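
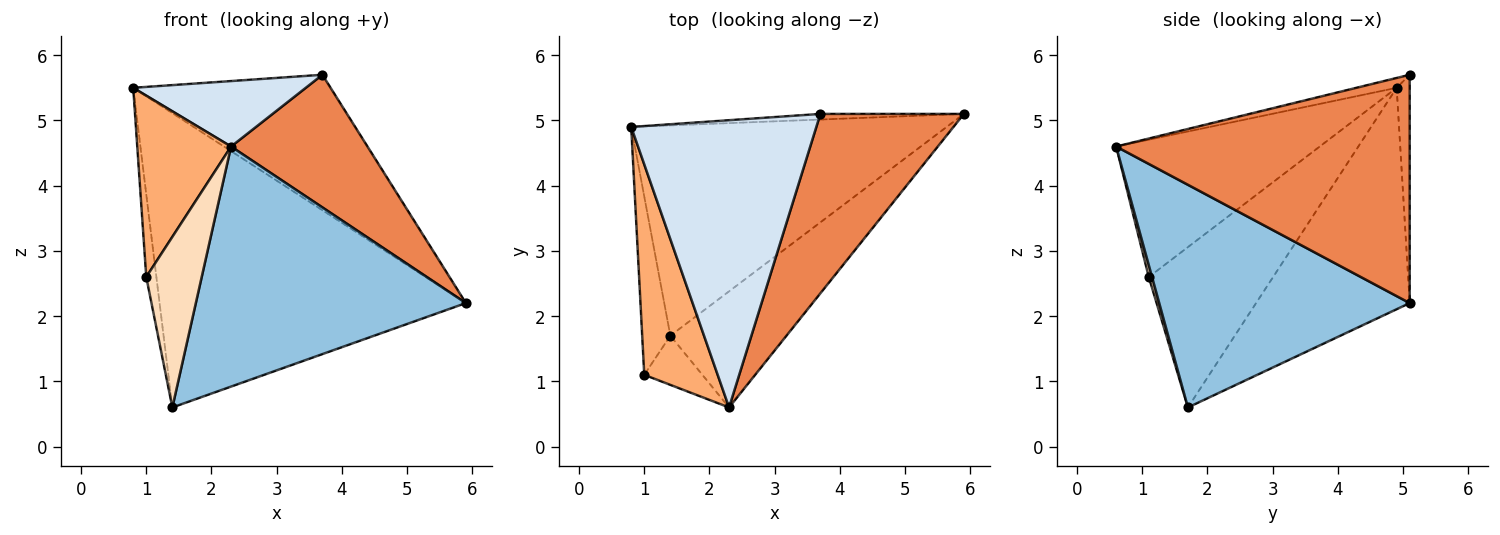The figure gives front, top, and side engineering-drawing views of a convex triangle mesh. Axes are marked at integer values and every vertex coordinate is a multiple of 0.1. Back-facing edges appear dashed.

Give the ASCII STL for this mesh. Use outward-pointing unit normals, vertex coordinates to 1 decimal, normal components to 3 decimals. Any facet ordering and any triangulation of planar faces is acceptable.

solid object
 facet normal -0.378 0.753 -0.538
  outer loop
   vertex 1.4 1.7 0.6
   vertex 0.8 4.9 5.5
   vertex 5.9 5.1 2.2
  endloop
 endfacet
 facet normal 0.641 -0.691 -0.334
  outer loop
   vertex 1.4 1.7 0.6
   vertex 5.9 5.1 2.2
   vertex 2.3 0.6 4.6
  endloop
 endfacet
 facet normal -0.066 0.997 -0.041
  outer loop
   vertex 3.7 5.1 5.7
   vertex 5.9 5.1 2.2
   vertex 0.8 4.9 5.5
  endloop
 endfacet
 facet normal -0.052 -0.222 0.974
  outer loop
   vertex 3.7 5.1 5.7
   vertex 0.8 4.9 5.5
   vertex 2.3 0.6 4.6
  endloop
 endfacet
 facet normal 0.788 -0.366 0.495
  outer loop
   vertex 3.7 5.1 5.7
   vertex 2.3 0.6 4.6
   vertex 5.9 5.1 2.2
  endloop
 endfacet
 facet normal -0.817 -0.376 0.437
  outer loop
   vertex 1.0 1.1 2.6
   vertex 2.3 0.6 4.6
   vertex 0.8 4.9 5.5
  endloop
 endfacet
 facet normal -0.982 0.080 -0.172
  outer loop
   vertex 1.0 1.1 2.6
   vertex 0.8 4.9 5.5
   vertex 1.4 1.7 0.6
  endloop
 endfacet
 facet normal 0.056 -0.959 -0.277
  outer loop
   vertex 1.0 1.1 2.6
   vertex 1.4 1.7 0.6
   vertex 2.3 0.6 4.6
  endloop
 endfacet
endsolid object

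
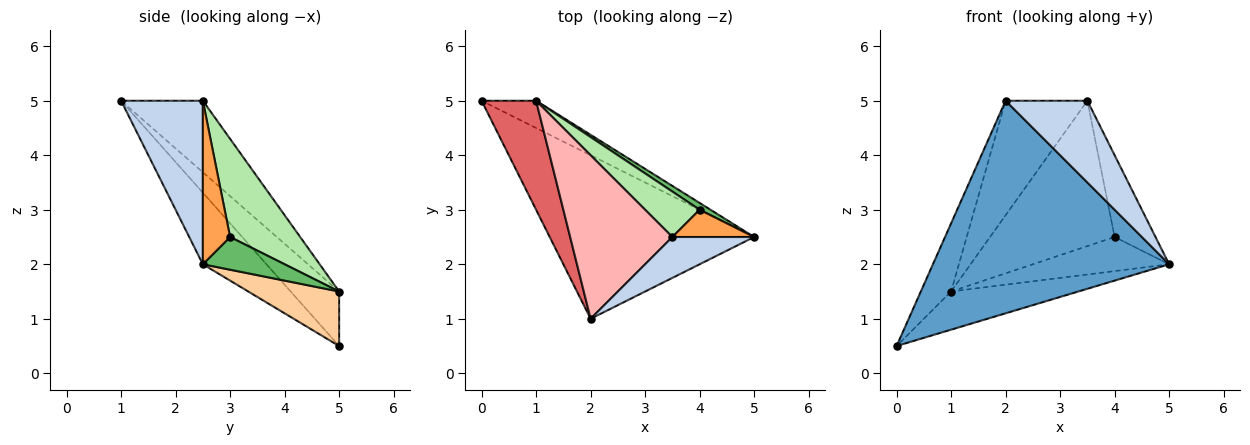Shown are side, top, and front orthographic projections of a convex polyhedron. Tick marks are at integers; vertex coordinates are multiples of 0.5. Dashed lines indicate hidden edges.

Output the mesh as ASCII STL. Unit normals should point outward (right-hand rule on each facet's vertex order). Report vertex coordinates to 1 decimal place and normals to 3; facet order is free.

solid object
 facet normal -0.209 -0.775 -0.596
  outer loop
   vertex 2.0 1.0 5.0
   vertex 0.0 5.0 0.5
   vertex 5.0 2.5 2.0
  endloop
 endfacet
 facet normal 0.667 -0.667 0.333
  outer loop
   vertex 3.5 2.5 5.0
   vertex 2.0 1.0 5.0
   vertex 5.0 2.5 2.0
  endloop
 endfacet
 facet normal 0.535 0.802 0.267
  outer loop
   vertex 3.5 2.5 5.0
   vertex 5.0 2.5 2.0
   vertex 4.0 3.0 2.5
  endloop
 endfacet
 facet normal 0.503 0.704 -0.503
  outer loop
   vertex 1.0 5.0 1.5
   vertex 5.0 2.5 2.0
   vertex 0.0 5.0 0.5
  endloop
 endfacet
 facet normal 0.507 0.845 0.169
  outer loop
   vertex 1.0 5.0 1.5
   vertex 4.0 3.0 2.5
   vertex 5.0 2.5 2.0
  endloop
 endfacet
 facet normal 0.473 0.841 0.263
  outer loop
   vertex 1.0 5.0 1.5
   vertex 3.5 2.5 5.0
   vertex 4.0 3.0 2.5
  endloop
 endfacet
 facet normal -0.647 0.404 0.647
  outer loop
   vertex 1.0 5.0 1.5
   vertex 0.0 5.0 0.5
   vertex 2.0 1.0 5.0
  endloop
 endfacet
 facet normal -0.497 0.497 0.711
  outer loop
   vertex 1.0 5.0 1.5
   vertex 2.0 1.0 5.0
   vertex 3.5 2.5 5.0
  endloop
 endfacet
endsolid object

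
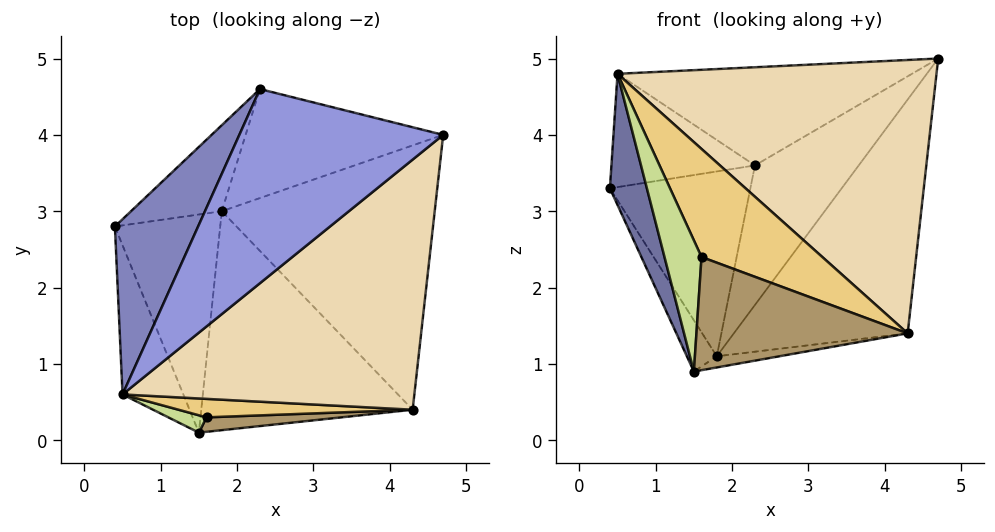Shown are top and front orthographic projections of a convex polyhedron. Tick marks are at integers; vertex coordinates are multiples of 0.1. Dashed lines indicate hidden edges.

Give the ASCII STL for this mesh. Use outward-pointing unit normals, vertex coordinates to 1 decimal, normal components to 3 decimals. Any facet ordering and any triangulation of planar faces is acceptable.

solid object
 facet normal -0.956 -0.194 -0.220
  outer loop
   vertex 0.5 0.6 4.8
   vertex 0.4 2.8 3.3
   vertex 1.5 0.1 0.9
  endloop
 endfacet
 facet normal -0.543 0.456 0.705
  outer loop
   vertex 0.5 0.6 4.8
   vertex 2.3 4.6 3.6
   vertex 0.4 2.8 3.3
  endloop
 endfacet
 facet normal -0.378 0.418 0.826
  outer loop
   vertex 0.5 0.6 4.8
   vertex 4.7 4.0 5.0
   vertex 2.3 4.6 3.6
  endloop
 endfacet
 facet normal -0.842 0.123 -0.525
  outer loop
   vertex 1.8 3.0 1.1
   vertex 1.5 0.1 0.9
   vertex 0.4 2.8 3.3
  endloop
 endfacet
 facet normal -0.621 0.711 -0.331
  outer loop
   vertex 1.8 3.0 1.1
   vertex 0.4 2.8 3.3
   vertex 2.3 4.6 3.6
  endloop
 endfacet
 facet normal 0.486 0.689 -0.538
  outer loop
   vertex 1.8 3.0 1.1
   vertex 2.3 4.6 3.6
   vertex 4.7 4.0 5.0
  endloop
 endfacet
 facet normal 0.016 -0.991 0.131
  outer loop
   vertex 1.6 0.3 2.4
   vertex 0.5 0.6 4.8
   vertex 1.5 0.1 0.9
  endloop
 endfacet
 facet normal 0.170 0.050 -0.984
  outer loop
   vertex 4.3 0.4 1.4
   vertex 1.5 0.1 0.9
   vertex 1.8 3.0 1.1
  endloop
 endfacet
 facet normal 0.083 -0.988 0.126
  outer loop
   vertex 4.3 0.4 1.4
   vertex 1.6 0.3 2.4
   vertex 1.5 0.1 0.9
  endloop
 endfacet
 facet normal 0.614 0.523 -0.591
  outer loop
   vertex 4.3 0.4 1.4
   vertex 1.8 3.0 1.1
   vertex 4.7 4.0 5.0
  endloop
 endfacet
 facet normal 0.098 -0.981 0.168
  outer loop
   vertex 4.3 0.4 1.4
   vertex 0.5 0.6 4.8
   vertex 1.6 0.3 2.4
  endloop
 endfacet
 facet normal 0.492 -0.642 0.588
  outer loop
   vertex 4.3 0.4 1.4
   vertex 4.7 4.0 5.0
   vertex 0.5 0.6 4.8
  endloop
 endfacet
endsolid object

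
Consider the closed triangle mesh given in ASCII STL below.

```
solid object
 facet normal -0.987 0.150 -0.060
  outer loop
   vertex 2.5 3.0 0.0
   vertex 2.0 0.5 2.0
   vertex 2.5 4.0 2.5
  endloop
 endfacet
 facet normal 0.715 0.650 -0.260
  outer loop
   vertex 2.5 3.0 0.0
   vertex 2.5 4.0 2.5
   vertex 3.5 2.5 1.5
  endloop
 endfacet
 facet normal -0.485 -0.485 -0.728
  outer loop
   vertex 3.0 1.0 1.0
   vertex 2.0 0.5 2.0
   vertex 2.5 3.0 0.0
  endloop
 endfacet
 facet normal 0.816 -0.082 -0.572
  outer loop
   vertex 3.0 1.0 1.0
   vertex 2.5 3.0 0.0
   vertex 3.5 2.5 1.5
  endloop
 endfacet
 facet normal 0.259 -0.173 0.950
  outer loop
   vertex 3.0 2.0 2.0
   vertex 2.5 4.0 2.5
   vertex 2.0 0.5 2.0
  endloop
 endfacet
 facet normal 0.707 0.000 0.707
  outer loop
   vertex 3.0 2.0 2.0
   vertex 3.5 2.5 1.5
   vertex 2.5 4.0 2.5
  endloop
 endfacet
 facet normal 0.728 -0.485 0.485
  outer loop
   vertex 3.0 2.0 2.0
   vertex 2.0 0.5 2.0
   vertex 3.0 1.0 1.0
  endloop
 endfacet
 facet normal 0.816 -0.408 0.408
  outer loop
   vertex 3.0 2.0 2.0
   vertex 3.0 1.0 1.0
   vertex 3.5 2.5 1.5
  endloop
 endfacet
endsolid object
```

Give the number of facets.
8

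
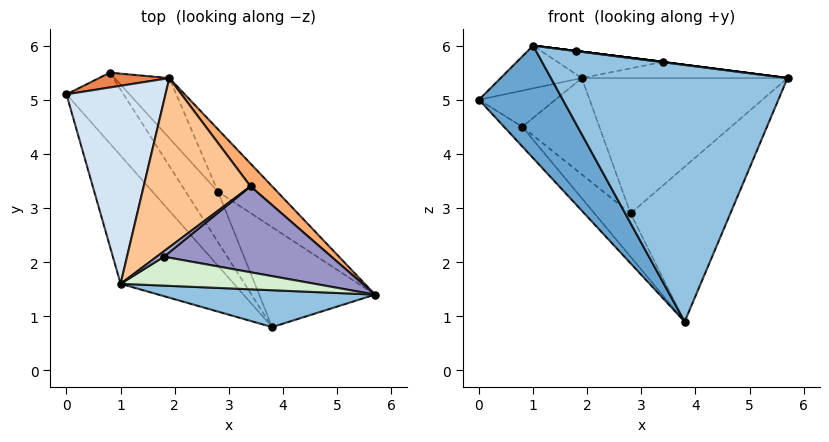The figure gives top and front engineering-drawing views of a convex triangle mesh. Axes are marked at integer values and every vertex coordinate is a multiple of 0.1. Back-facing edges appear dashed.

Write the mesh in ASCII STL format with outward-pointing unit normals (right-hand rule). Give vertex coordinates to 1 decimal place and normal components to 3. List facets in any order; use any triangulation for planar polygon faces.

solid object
 facet normal -0.841 -0.356 -0.406
  outer loop
   vertex 3.8 0.8 0.9
   vertex 1.0 1.6 6.0
   vertex 0.0 5.1 5.0
  endloop
 endfacet
 facet normal -0.024 -0.990 0.142
  outer loop
   vertex 3.8 0.8 0.9
   vertex 5.7 1.4 5.4
   vertex 1.0 1.6 6.0
  endloop
 endfacet
 facet normal -0.593 0.216 -0.776
  outer loop
   vertex 0.8 5.5 4.5
   vertex 3.8 0.8 0.9
   vertex 0.0 5.1 5.0
  endloop
 endfacet
 facet normal -0.233 0.205 0.951
  outer loop
   vertex 1.9 5.4 5.4
   vertex 0.0 5.1 5.0
   vertex 1.0 1.6 6.0
  endloop
 endfacet
 facet normal -0.220 0.903 0.370
  outer loop
   vertex 1.9 5.4 5.4
   vertex 0.8 5.5 4.5
   vertex 0.0 5.1 5.0
  endloop
 endfacet
 facet normal 0.521 0.495 0.695
  outer loop
   vertex 3.4 3.4 5.7
   vertex 5.7 1.4 5.4
   vertex 1.9 5.4 5.4
  endloop
 endfacet
 facet normal 0.008 0.154 0.988
  outer loop
   vertex 3.4 3.4 5.7
   vertex 1.9 5.4 5.4
   vertex 1.0 1.6 6.0
  endloop
 endfacet
 facet normal 0.108 0.647 -0.755
  outer loop
   vertex 2.8 3.3 2.9
   vertex 3.8 0.8 0.9
   vertex 0.8 5.5 4.5
  endloop
 endfacet
 facet normal 0.454 0.756 -0.471
  outer loop
   vertex 2.8 3.3 2.9
   vertex 0.8 5.5 4.5
   vertex 1.9 5.4 5.4
  endloop
 endfacet
 facet normal 0.713 0.589 -0.380
  outer loop
   vertex 2.8 3.3 2.9
   vertex 5.7 1.4 5.4
   vertex 3.8 0.8 0.9
  endloop
 endfacet
 facet normal 0.691 0.656 -0.303
  outer loop
   vertex 2.8 3.3 2.9
   vertex 1.9 5.4 5.4
   vertex 5.7 1.4 5.4
  endloop
 endfacet
 facet normal 0.126 -0.004 0.992
  outer loop
   vertex 1.8 2.1 5.9
   vertex 1.0 1.6 6.0
   vertex 5.7 1.4 5.4
  endloop
 endfacet
 facet normal 0.127 -0.003 0.992
  outer loop
   vertex 1.8 2.1 5.9
   vertex 5.7 1.4 5.4
   vertex 3.4 3.4 5.7
  endloop
 endfacet
 facet normal 0.124 0.000 0.992
  outer loop
   vertex 1.8 2.1 5.9
   vertex 3.4 3.4 5.7
   vertex 1.0 1.6 6.0
  endloop
 endfacet
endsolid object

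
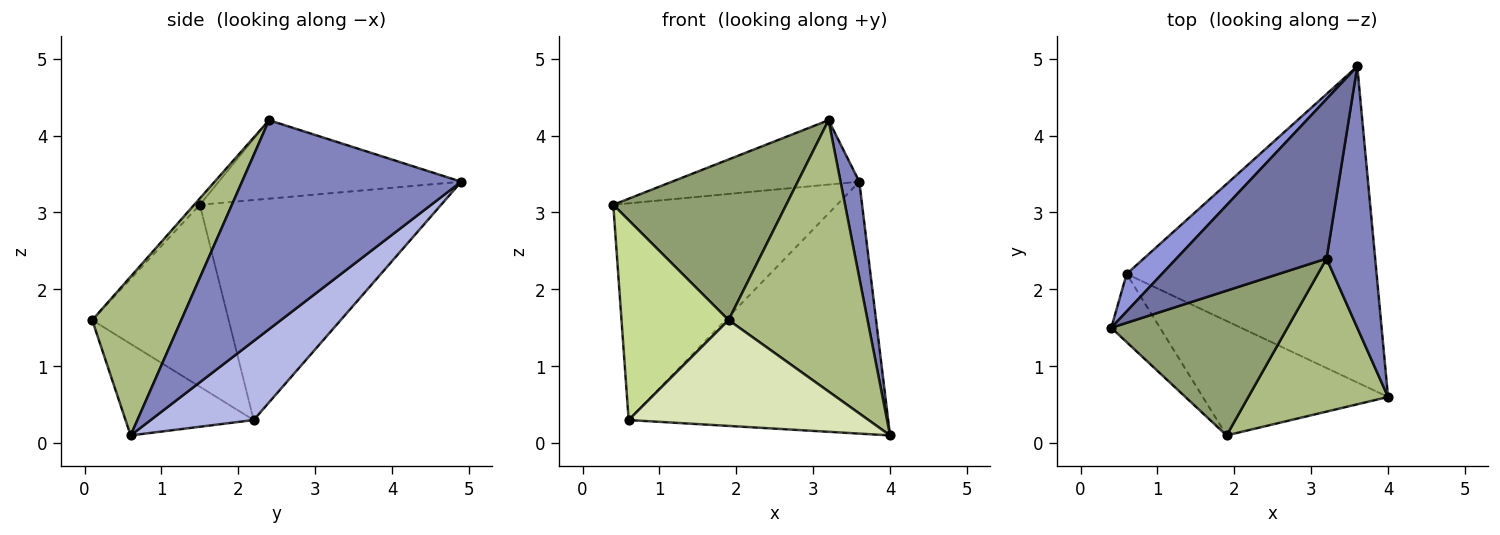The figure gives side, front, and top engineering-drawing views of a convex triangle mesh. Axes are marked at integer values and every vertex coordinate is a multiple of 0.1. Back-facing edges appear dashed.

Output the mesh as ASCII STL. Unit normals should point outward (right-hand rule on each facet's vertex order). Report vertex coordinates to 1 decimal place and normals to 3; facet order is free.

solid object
 facet normal -0.436 0.337 0.834
  outer loop
   vertex 3.2 2.4 4.2
   vertex 3.6 4.9 3.4
   vertex 0.4 1.5 3.1
  endloop
 endfacet
 facet normal 0.971 -0.083 0.226
  outer loop
   vertex 3.2 2.4 4.2
   vertex 4.0 0.6 0.1
   vertex 3.6 4.9 3.4
  endloop
 endfacet
 facet normal -0.728 0.675 0.117
  outer loop
   vertex 0.6 2.2 0.3
   vertex 0.4 1.5 3.1
   vertex 3.6 4.9 3.4
  endloop
 endfacet
 facet normal 0.240 0.605 -0.759
  outer loop
   vertex 0.6 2.2 0.3
   vertex 3.6 4.9 3.4
   vertex 4.0 0.6 0.1
  endloop
 endfacet
 facet normal -0.024 -0.743 0.669
  outer loop
   vertex 1.9 0.1 1.6
   vertex 3.2 2.4 4.2
   vertex 0.4 1.5 3.1
  endloop
 endfacet
 facet normal 0.487 -0.760 0.429
  outer loop
   vertex 1.9 0.1 1.6
   vertex 4.0 0.6 0.1
   vertex 3.2 2.4 4.2
  endloop
 endfacet
 facet normal -0.770 -0.604 -0.206
  outer loop
   vertex 1.9 0.1 1.6
   vertex 0.4 1.5 3.1
   vertex 0.6 2.2 0.3
  endloop
 endfacet
 facet normal -0.341 -0.638 -0.690
  outer loop
   vertex 1.9 0.1 1.6
   vertex 0.6 2.2 0.3
   vertex 4.0 0.6 0.1
  endloop
 endfacet
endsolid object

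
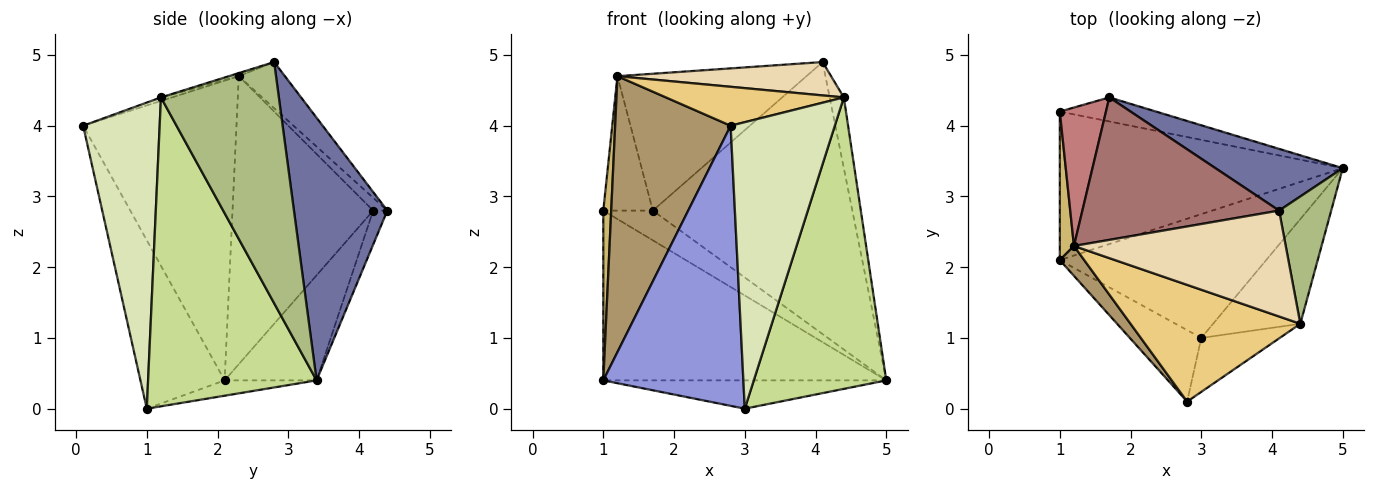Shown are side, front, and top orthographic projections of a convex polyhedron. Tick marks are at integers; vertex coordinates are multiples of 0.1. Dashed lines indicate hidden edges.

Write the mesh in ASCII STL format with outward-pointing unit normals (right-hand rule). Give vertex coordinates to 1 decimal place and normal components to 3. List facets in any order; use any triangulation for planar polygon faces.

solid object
 facet normal 0.415 0.887 0.201
  outer loop
   vertex 4.1 2.8 4.9
   vertex 5.0 3.4 0.4
   vertex 1.7 4.4 2.8
  endloop
 endfacet
 facet normal -0.072 0.222 -0.972
  outer loop
   vertex 3.0 1.0 0.0
   vertex 1.0 2.1 0.4
   vertex 5.0 3.4 0.4
  endloop
 endfacet
 facet normal -0.503 -0.837 -0.214
  outer loop
   vertex 3.0 1.0 0.0
   vertex 2.8 0.1 4.0
   vertex 1.0 2.1 0.4
  endloop
 endfacet
 facet normal -0.238 0.731 -0.640
  outer loop
   vertex 1.0 4.2 2.8
   vertex 5.0 3.4 0.4
   vertex 1.0 2.1 0.4
  endloop
 endfacet
 facet normal -0.217 0.759 -0.614
  outer loop
   vertex 1.0 4.2 2.8
   vertex 1.7 4.4 2.8
   vertex 5.0 3.4 0.4
  endloop
 endfacet
 facet normal 0.971 0.116 0.210
  outer loop
   vertex 4.4 1.2 4.4
   vertex 5.0 3.4 0.4
   vertex 4.1 2.8 4.9
  endloop
 endfacet
 facet normal 0.767 -0.603 -0.217
  outer loop
   vertex 4.4 1.2 4.4
   vertex 3.0 1.0 0.0
   vertex 5.0 3.4 0.4
  endloop
 endfacet
 facet normal 0.585 -0.797 -0.150
  outer loop
   vertex 4.4 1.2 4.4
   vertex 2.8 0.1 4.0
   vertex 3.0 1.0 0.0
  endloop
 endfacet
 facet normal -0.797 -0.600 0.065
  outer loop
   vertex 1.2 2.3 4.7
   vertex 1.0 2.1 0.4
   vertex 2.8 0.1 4.0
  endloop
 endfacet
 facet normal -0.997 -0.056 0.049
  outer loop
   vertex 1.2 2.3 4.7
   vertex 1.0 4.2 2.8
   vertex 1.0 2.1 0.4
  endloop
 endfacet
 facet normal -0.020 -0.316 0.948
  outer loop
   vertex 1.2 2.3 4.7
   vertex 2.8 0.1 4.0
   vertex 4.4 1.2 4.4
  endloop
 endfacet
 facet normal -0.014 -0.301 0.954
  outer loop
   vertex 1.2 2.3 4.7
   vertex 4.4 1.2 4.4
   vertex 4.1 2.8 4.9
  endloop
 endfacet
 facet normal -0.167 0.683 0.711
  outer loop
   vertex 1.2 2.3 4.7
   vertex 4.1 2.8 4.9
   vertex 1.7 4.4 2.8
  endloop
 endfacet
 facet normal -0.195 0.683 0.704
  outer loop
   vertex 1.2 2.3 4.7
   vertex 1.7 4.4 2.8
   vertex 1.0 4.2 2.8
  endloop
 endfacet
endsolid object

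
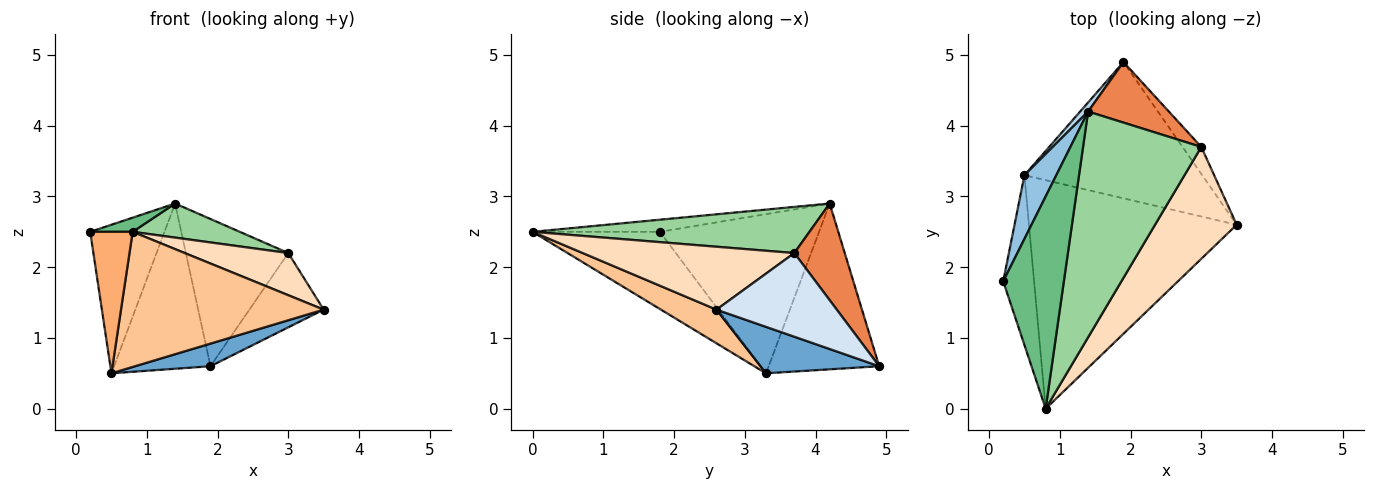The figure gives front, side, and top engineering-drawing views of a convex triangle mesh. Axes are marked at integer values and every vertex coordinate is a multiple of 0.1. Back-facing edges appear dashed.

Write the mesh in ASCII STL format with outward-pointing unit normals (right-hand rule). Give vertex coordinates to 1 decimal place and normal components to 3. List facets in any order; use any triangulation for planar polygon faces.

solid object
 facet normal 0.250 -0.159 -0.955
  outer loop
   vertex 0.5 3.3 0.5
   vertex 1.9 4.9 0.6
   vertex 3.5 2.6 1.4
  endloop
 endfacet
 facet normal -0.892 0.416 0.178
  outer loop
   vertex 0.5 3.3 0.5
   vertex 0.2 1.8 2.5
   vertex 1.4 4.2 2.9
  endloop
 endfacet
 facet normal -0.753 0.657 0.036
  outer loop
   vertex 0.5 3.3 0.5
   vertex 1.4 4.2 2.9
   vertex 1.9 4.9 0.6
  endloop
 endfacet
 facet normal 0.836 0.516 -0.187
  outer loop
   vertex 3.0 3.7 2.2
   vertex 3.5 2.6 1.4
   vertex 1.9 4.9 0.6
  endloop
 endfacet
 facet normal 0.414 0.842 0.346
  outer loop
   vertex 3.0 3.7 2.2
   vertex 1.9 4.9 0.6
   vertex 1.4 4.2 2.9
  endloop
 endfacet
 facet normal -0.887 -0.296 -0.355
  outer loop
   vertex 0.8 0.0 2.5
   vertex 0.2 1.8 2.5
   vertex 0.5 3.3 0.5
  endloop
 endfacet
 facet normal 0.138 -0.504 -0.853
  outer loop
   vertex 0.8 0.0 2.5
   vertex 0.5 3.3 0.5
   vertex 3.5 2.6 1.4
  endloop
 endfacet
 facet normal 0.585 -0.286 0.759
  outer loop
   vertex 0.8 0.0 2.5
   vertex 3.5 2.6 1.4
   vertex 3.0 3.7 2.2
  endloop
 endfacet
 facet normal -0.196 -0.065 0.978
  outer loop
   vertex 0.8 0.0 2.5
   vertex 1.4 4.2 2.9
   vertex 0.2 1.8 2.5
  endloop
 endfacet
 facet normal 0.360 -0.139 0.922
  outer loop
   vertex 0.8 0.0 2.5
   vertex 3.0 3.7 2.2
   vertex 1.4 4.2 2.9
  endloop
 endfacet
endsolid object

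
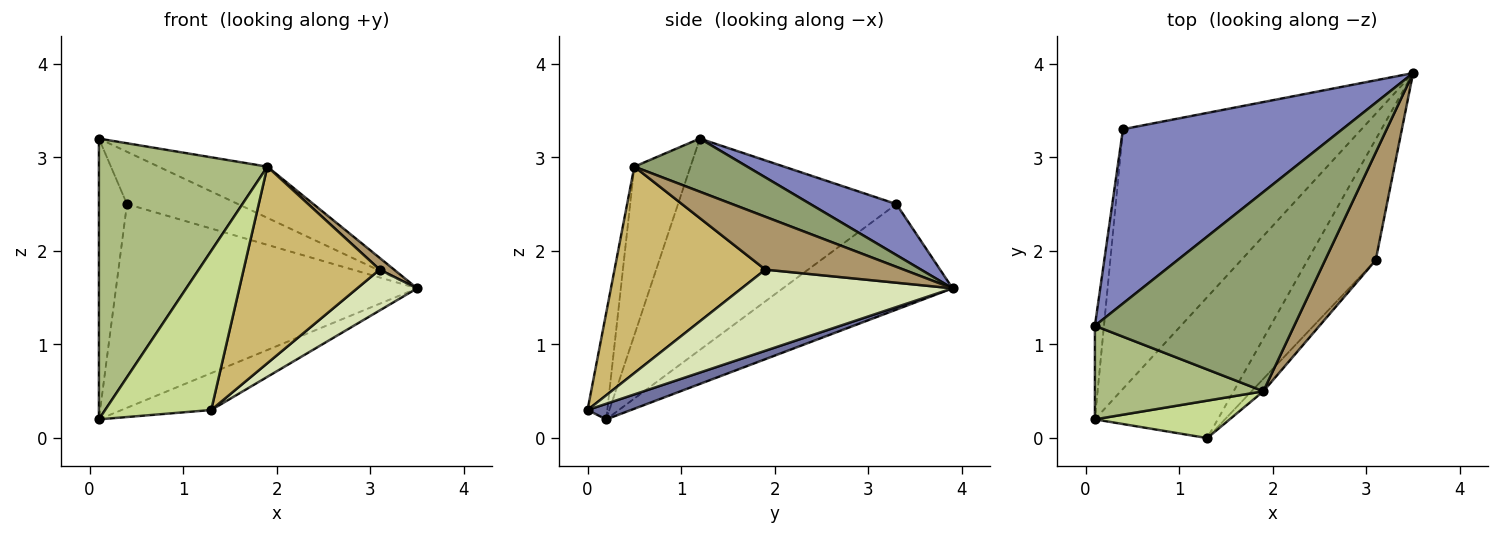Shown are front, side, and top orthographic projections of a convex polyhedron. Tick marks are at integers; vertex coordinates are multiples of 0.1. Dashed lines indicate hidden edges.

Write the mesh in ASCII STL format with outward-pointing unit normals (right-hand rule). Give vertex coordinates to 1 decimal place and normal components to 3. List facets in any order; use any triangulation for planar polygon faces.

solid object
 facet normal 0.122 0.251 -0.960
  outer loop
   vertex 0.1 0.2 0.2
   vertex 3.5 3.9 1.6
   vertex 1.3 0.0 0.3
  endloop
 endfacet
 facet normal 0.217 0.281 0.935
  outer loop
   vertex 0.4 3.3 2.5
   vertex 0.1 1.2 3.2
   vertex 3.5 3.9 1.6
  endloop
 endfacet
 facet normal -0.991 0.127 -0.042
  outer loop
   vertex 0.4 3.3 2.5
   vertex 0.1 0.2 0.2
   vertex 0.1 1.2 3.2
  endloop
 endfacet
 facet normal -0.329 0.583 -0.743
  outer loop
   vertex 0.4 3.3 2.5
   vertex 3.5 3.9 1.6
   vertex 0.1 0.2 0.2
  endloop
 endfacet
 facet normal 0.250 0.241 0.938
  outer loop
   vertex 1.9 0.5 2.9
   vertex 3.5 3.9 1.6
   vertex 0.1 1.2 3.2
  endloop
 endfacet
 facet normal -0.302 -0.905 0.302
  outer loop
   vertex 1.9 0.5 2.9
   vertex 0.1 1.2 3.2
   vertex 0.1 0.2 0.2
  endloop
 endfacet
 facet normal -0.178 -0.958 0.225
  outer loop
   vertex 1.9 0.5 2.9
   vertex 0.1 0.2 0.2
   vertex 1.3 0.0 0.3
  endloop
 endfacet
 facet normal 0.748 -0.212 -0.629
  outer loop
   vertex 3.1 1.9 1.8
   vertex 1.3 0.0 0.3
   vertex 3.5 3.9 1.6
  endloop
 endfacet
 facet normal 0.720 -0.075 0.690
  outer loop
   vertex 3.1 1.9 1.8
   vertex 3.5 3.9 1.6
   vertex 1.9 0.5 2.9
  endloop
 endfacet
 facet normal 0.742 -0.669 -0.042
  outer loop
   vertex 3.1 1.9 1.8
   vertex 1.9 0.5 2.9
   vertex 1.3 0.0 0.3
  endloop
 endfacet
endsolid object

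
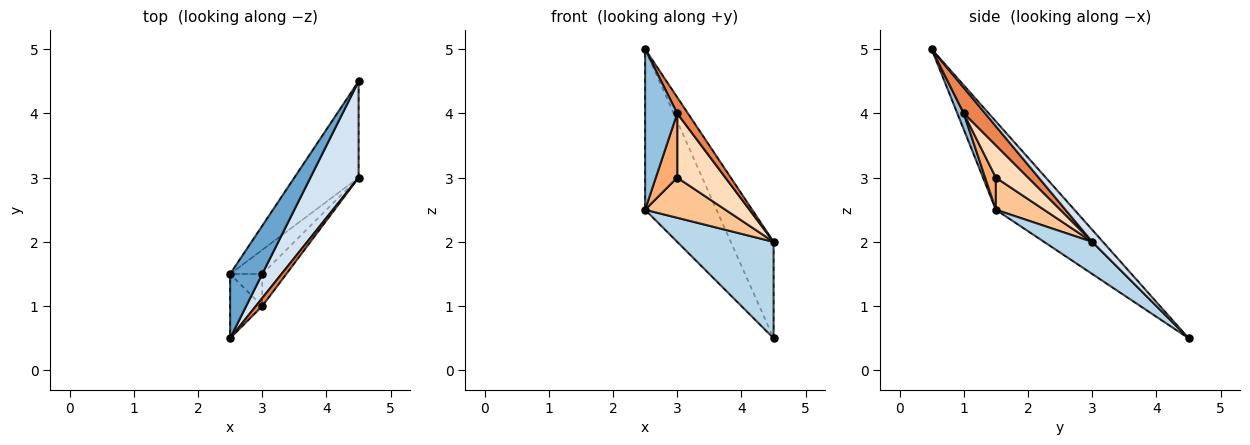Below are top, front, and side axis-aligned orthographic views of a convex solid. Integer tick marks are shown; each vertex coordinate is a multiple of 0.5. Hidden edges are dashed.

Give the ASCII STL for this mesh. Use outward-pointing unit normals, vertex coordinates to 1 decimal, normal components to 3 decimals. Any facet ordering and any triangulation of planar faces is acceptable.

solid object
 facet normal -0.715 0.650 0.260
  outer loop
   vertex 2.5 0.5 5.0
   vertex 4.5 4.5 0.5
   vertex 2.5 1.5 2.5
  endloop
 endfacet
 facet normal 0.183 -0.913 -0.365
  outer loop
   vertex 3.0 1.0 4.0
   vertex 2.5 0.5 5.0
   vertex 2.5 1.5 2.5
  endloop
 endfacet
 facet normal 0.333 -0.667 -0.667
  outer loop
   vertex 4.5 3.0 2.0
   vertex 2.5 1.5 2.5
   vertex 4.5 4.5 0.5
  endloop
 endfacet
 facet normal 0.174 0.696 0.696
  outer loop
   vertex 4.5 3.0 2.0
   vertex 4.5 4.5 0.5
   vertex 2.5 0.5 5.0
  endloop
 endfacet
 facet normal 0.873 -0.436 0.218
  outer loop
   vertex 4.5 3.0 2.0
   vertex 2.5 0.5 5.0
   vertex 3.0 1.0 4.0
  endloop
 endfacet
 facet normal 0.408 -0.816 -0.408
  outer loop
   vertex 3.0 1.5 3.0
   vertex 3.0 1.0 4.0
   vertex 2.5 1.5 2.5
  endloop
 endfacet
 facet normal 0.457 -0.762 -0.457
  outer loop
   vertex 3.0 1.5 3.0
   vertex 2.5 1.5 2.5
   vertex 4.5 3.0 2.0
  endloop
 endfacet
 facet normal 0.512 -0.768 -0.384
  outer loop
   vertex 3.0 1.5 3.0
   vertex 4.5 3.0 2.0
   vertex 3.0 1.0 4.0
  endloop
 endfacet
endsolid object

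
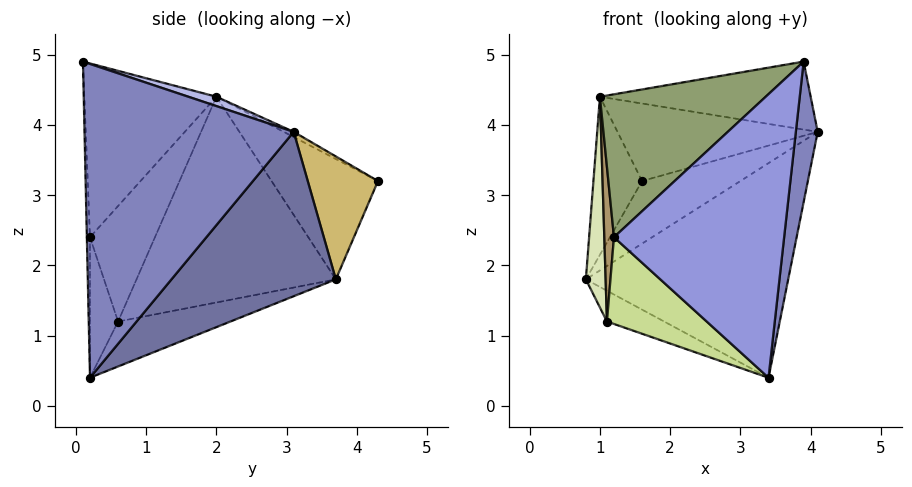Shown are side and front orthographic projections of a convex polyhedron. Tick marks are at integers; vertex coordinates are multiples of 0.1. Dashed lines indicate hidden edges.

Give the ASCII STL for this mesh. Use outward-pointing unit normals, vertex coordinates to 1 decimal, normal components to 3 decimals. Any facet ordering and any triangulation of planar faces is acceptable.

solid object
 facet normal 0.500 0.615 -0.610
  outer loop
   vertex 3.4 0.2 0.4
   vertex 0.8 3.7 1.8
   vertex 4.1 3.1 3.9
  endloop
 endfacet
 facet normal 0.988 -0.103 -0.112
  outer loop
   vertex 3.4 0.2 0.4
   vertex 4.1 3.1 3.9
   vertex 3.9 0.1 4.9
  endloop
 endfacet
 facet normal -0.018 -1.000 -0.020
  outer loop
   vertex 1.2 0.2 2.4
   vertex 3.4 0.2 0.4
   vertex 3.9 0.1 4.9
  endloop
 endfacet
 facet normal 0.042 0.313 0.949
  outer loop
   vertex 1.0 2.0 4.4
   vertex 3.9 0.1 4.9
   vertex 4.1 3.1 3.9
  endloop
 endfacet
 facet normal -0.524 -0.658 0.540
  outer loop
   vertex 1.0 2.0 4.4
   vertex 1.2 0.2 2.4
   vertex 3.9 0.1 4.9
  endloop
 endfacet
 facet normal -0.301 0.153 -0.941
  outer loop
   vertex 1.1 0.6 1.2
   vertex 0.8 3.7 1.8
   vertex 3.4 0.2 0.4
  endloop
 endfacet
 facet normal -0.260 -0.922 -0.286
  outer loop
   vertex 1.1 0.6 1.2
   vertex 3.4 0.2 0.4
   vertex 1.2 0.2 2.4
  endloop
 endfacet
 facet normal -0.995 -0.099 0.012
  outer loop
   vertex 1.1 0.6 1.2
   vertex 1.0 2.0 4.4
   vertex 0.8 3.7 1.8
  endloop
 endfacet
 facet normal -0.989 -0.147 0.033
  outer loop
   vertex 1.1 0.6 1.2
   vertex 1.2 0.2 2.4
   vertex 1.0 2.0 4.4
  endloop
 endfacet
 facet normal 0.480 0.673 -0.563
  outer loop
   vertex 1.6 4.3 3.2
   vertex 4.1 3.1 3.9
   vertex 0.8 3.7 1.8
  endloop
 endfacet
 facet normal -0.861 0.393 0.323
  outer loop
   vertex 1.6 4.3 3.2
   vertex 0.8 3.7 1.8
   vertex 1.0 2.0 4.4
  endloop
 endfacet
 facet normal -0.023 0.467 0.884
  outer loop
   vertex 1.6 4.3 3.2
   vertex 1.0 2.0 4.4
   vertex 4.1 3.1 3.9
  endloop
 endfacet
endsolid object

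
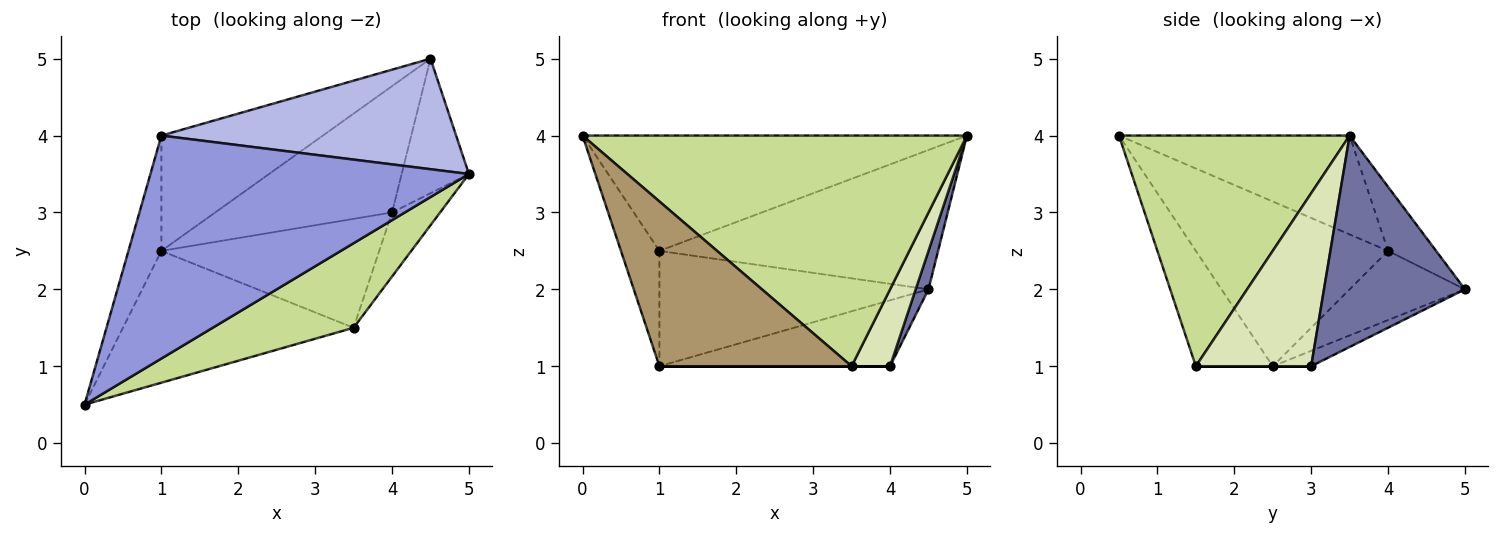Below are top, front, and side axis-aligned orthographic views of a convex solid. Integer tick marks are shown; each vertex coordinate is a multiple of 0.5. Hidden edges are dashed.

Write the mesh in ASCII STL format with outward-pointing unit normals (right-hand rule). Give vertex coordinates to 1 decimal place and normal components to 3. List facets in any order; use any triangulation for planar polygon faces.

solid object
 facet normal 0.949 -0.086 -0.302
  outer loop
   vertex 4.0 3.0 1.0
   vertex 4.5 5.0 2.0
   vertex 5.0 3.5 4.0
  endloop
 endfacet
 facet normal -0.077 0.461 -0.884
  outer loop
   vertex 1.0 2.5 1.0
   vertex 4.5 5.0 2.0
   vertex 4.0 3.0 1.0
  endloop
 endfacet
 facet normal -0.266 0.443 0.856
  outer loop
   vertex 1.0 4.0 2.5
   vertex 0.0 0.5 4.0
   vertex 5.0 3.5 4.0
  endloop
 endfacet
 facet normal -0.134 0.776 0.616
  outer loop
   vertex 1.0 4.0 2.5
   vertex 5.0 3.5 4.0
   vertex 4.5 5.0 2.0
  endloop
 endfacet
 facet normal -0.962 0.192 -0.192
  outer loop
   vertex 1.0 4.0 2.5
   vertex 1.0 2.5 1.0
   vertex 0.0 0.5 4.0
  endloop
 endfacet
 facet normal -0.290 0.677 -0.677
  outer loop
   vertex 1.0 4.0 2.5
   vertex 4.5 5.0 2.0
   vertex 1.0 2.5 1.0
  endloop
 endfacet
 facet normal 0.491 -0.818 0.300
  outer loop
   vertex 3.5 1.5 1.0
   vertex 5.0 3.5 4.0
   vertex 0.0 0.5 4.0
  endloop
 endfacet
 facet normal 0.917 -0.306 -0.255
  outer loop
   vertex 3.5 1.5 1.0
   vertex 4.0 3.0 1.0
   vertex 5.0 3.5 4.0
  endloop
 endfacet
 facet normal -0.298 -0.745 -0.596
  outer loop
   vertex 3.5 1.5 1.0
   vertex 0.0 0.5 4.0
   vertex 1.0 2.5 1.0
  endloop
 endfacet
 facet normal 0.000 0.000 -1.000
  outer loop
   vertex 3.5 1.5 1.0
   vertex 1.0 2.5 1.0
   vertex 4.0 3.0 1.0
  endloop
 endfacet
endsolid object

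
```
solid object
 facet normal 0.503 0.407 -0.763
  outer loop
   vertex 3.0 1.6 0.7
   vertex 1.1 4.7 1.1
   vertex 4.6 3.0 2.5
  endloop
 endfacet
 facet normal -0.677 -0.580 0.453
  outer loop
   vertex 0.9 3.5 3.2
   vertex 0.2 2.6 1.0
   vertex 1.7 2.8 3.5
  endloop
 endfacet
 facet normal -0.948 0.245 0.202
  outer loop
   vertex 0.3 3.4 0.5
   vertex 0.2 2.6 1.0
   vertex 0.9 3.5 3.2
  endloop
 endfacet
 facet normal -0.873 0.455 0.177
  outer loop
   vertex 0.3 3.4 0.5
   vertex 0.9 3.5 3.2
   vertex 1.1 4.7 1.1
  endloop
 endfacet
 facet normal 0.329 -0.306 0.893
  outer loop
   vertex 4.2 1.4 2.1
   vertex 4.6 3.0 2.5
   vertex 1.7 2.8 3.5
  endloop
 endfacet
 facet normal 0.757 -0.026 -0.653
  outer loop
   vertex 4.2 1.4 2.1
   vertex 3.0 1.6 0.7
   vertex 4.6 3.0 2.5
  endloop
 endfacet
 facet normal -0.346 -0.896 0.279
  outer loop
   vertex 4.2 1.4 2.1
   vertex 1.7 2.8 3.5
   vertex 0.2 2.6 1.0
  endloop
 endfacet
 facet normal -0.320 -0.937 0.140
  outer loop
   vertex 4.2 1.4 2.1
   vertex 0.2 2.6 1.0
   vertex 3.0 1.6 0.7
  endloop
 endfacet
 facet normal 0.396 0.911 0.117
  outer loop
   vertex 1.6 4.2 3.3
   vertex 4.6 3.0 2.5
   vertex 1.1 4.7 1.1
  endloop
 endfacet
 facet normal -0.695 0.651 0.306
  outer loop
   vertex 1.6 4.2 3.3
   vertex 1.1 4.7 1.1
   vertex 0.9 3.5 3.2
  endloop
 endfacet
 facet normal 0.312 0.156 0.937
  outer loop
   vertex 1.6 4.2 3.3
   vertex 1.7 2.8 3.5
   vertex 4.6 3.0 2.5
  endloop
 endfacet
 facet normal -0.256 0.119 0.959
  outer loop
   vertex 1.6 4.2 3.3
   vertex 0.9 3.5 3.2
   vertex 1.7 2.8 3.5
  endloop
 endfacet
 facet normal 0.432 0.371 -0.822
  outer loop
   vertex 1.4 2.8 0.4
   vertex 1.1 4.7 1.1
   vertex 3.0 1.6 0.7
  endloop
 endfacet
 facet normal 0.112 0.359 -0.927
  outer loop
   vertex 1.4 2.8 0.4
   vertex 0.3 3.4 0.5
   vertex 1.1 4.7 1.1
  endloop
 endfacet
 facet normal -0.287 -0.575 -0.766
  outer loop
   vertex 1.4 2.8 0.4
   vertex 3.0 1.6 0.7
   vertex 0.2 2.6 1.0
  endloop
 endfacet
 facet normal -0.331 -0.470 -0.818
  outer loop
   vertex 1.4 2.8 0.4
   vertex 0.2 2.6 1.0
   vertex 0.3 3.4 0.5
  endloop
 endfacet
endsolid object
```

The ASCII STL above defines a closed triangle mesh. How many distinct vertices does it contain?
10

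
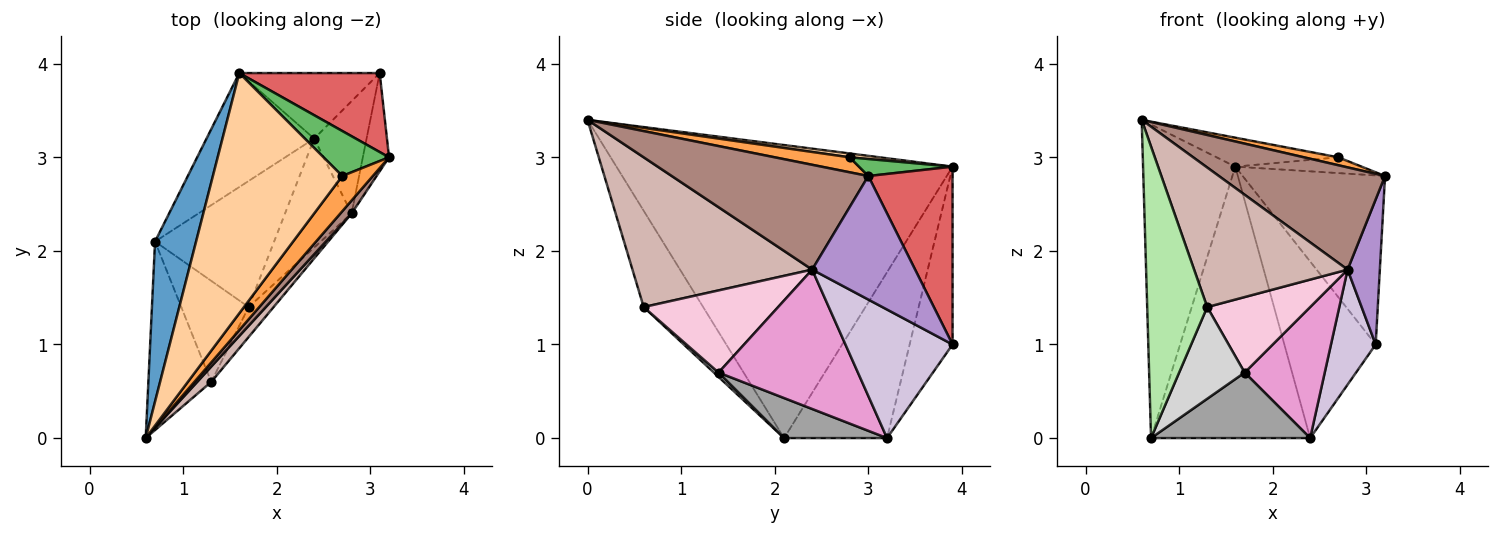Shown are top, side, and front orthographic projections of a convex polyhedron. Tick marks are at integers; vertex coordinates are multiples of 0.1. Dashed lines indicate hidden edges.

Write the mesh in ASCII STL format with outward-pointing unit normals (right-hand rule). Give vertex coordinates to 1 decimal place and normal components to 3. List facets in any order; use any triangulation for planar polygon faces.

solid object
 facet normal -0.956 0.262 0.134
  outer loop
   vertex 0.7 2.1 0.0
   vertex 0.6 0.0 3.4
   vertex 1.6 3.9 2.9
  endloop
 endfacet
 facet normal -0.512 0.792 -0.332
  outer loop
   vertex 0.7 2.1 0.0
   vertex 1.6 3.9 2.9
   vertex 2.4 3.2 0.0
  endloop
 endfacet
 facet normal 0.431 -0.198 0.880
  outer loop
   vertex 2.7 2.8 3.0
   vertex 0.6 0.0 3.4
   vertex 3.2 3.0 2.8
  endloop
 endfacet
 facet normal 0.029 0.120 0.992
  outer loop
   vertex 2.7 2.8 3.0
   vertex 1.6 3.9 2.9
   vertex 0.6 0.0 3.4
  endloop
 endfacet
 facet normal 0.238 0.321 0.917
  outer loop
   vertex 2.7 2.8 3.0
   vertex 3.2 3.0 2.8
   vertex 1.6 3.9 2.9
  endloop
 endfacet
 facet normal -0.640 -0.645 -0.417
  outer loop
   vertex 1.3 0.6 1.4
   vertex 0.6 0.0 3.4
   vertex 0.7 2.1 0.0
  endloop
 endfacet
 facet normal 0.472 0.799 0.373
  outer loop
   vertex 3.1 3.9 1.0
   vertex 1.6 3.9 2.9
   vertex 3.2 3.0 2.8
  endloop
 endfacet
 facet normal -0.403 0.858 -0.318
  outer loop
   vertex 3.1 3.9 1.0
   vertex 2.4 3.2 0.0
   vertex 1.6 3.9 2.9
  endloop
 endfacet
 facet normal 0.935 -0.293 -0.198
  outer loop
   vertex 2.8 2.4 1.8
   vertex 3.1 3.9 1.0
   vertex 3.2 3.0 2.8
  endloop
 endfacet
 facet normal 0.864 -0.361 -0.352
  outer loop
   vertex 2.8 2.4 1.8
   vertex 2.4 3.2 0.0
   vertex 3.1 3.9 1.0
  endloop
 endfacet
 facet normal 0.761 -0.643 0.082
  outer loop
   vertex 2.8 2.4 1.8
   vertex 3.2 3.0 2.8
   vertex 0.6 0.0 3.4
  endloop
 endfacet
 facet normal 0.758 -0.648 0.071
  outer loop
   vertex 2.8 2.4 1.8
   vertex 0.6 0.0 3.4
   vertex 1.3 0.6 1.4
  endloop
 endfacet
 facet normal 0.801 -0.460 -0.383
  outer loop
   vertex 1.7 1.4 0.7
   vertex 2.4 3.2 0.0
   vertex 2.8 2.4 1.8
  endloop
 endfacet
 facet normal 0.772 -0.591 -0.234
  outer loop
   vertex 1.7 1.4 0.7
   vertex 2.8 2.4 1.8
   vertex 1.3 0.6 1.4
  endloop
 endfacet
 facet normal 0.286 -0.442 -0.850
  outer loop
   vertex 1.7 1.4 0.7
   vertex 0.7 2.1 0.0
   vertex 2.4 3.2 0.0
  endloop
 endfacet
 facet normal 0.048 -0.671 -0.740
  outer loop
   vertex 1.7 1.4 0.7
   vertex 1.3 0.6 1.4
   vertex 0.7 2.1 0.0
  endloop
 endfacet
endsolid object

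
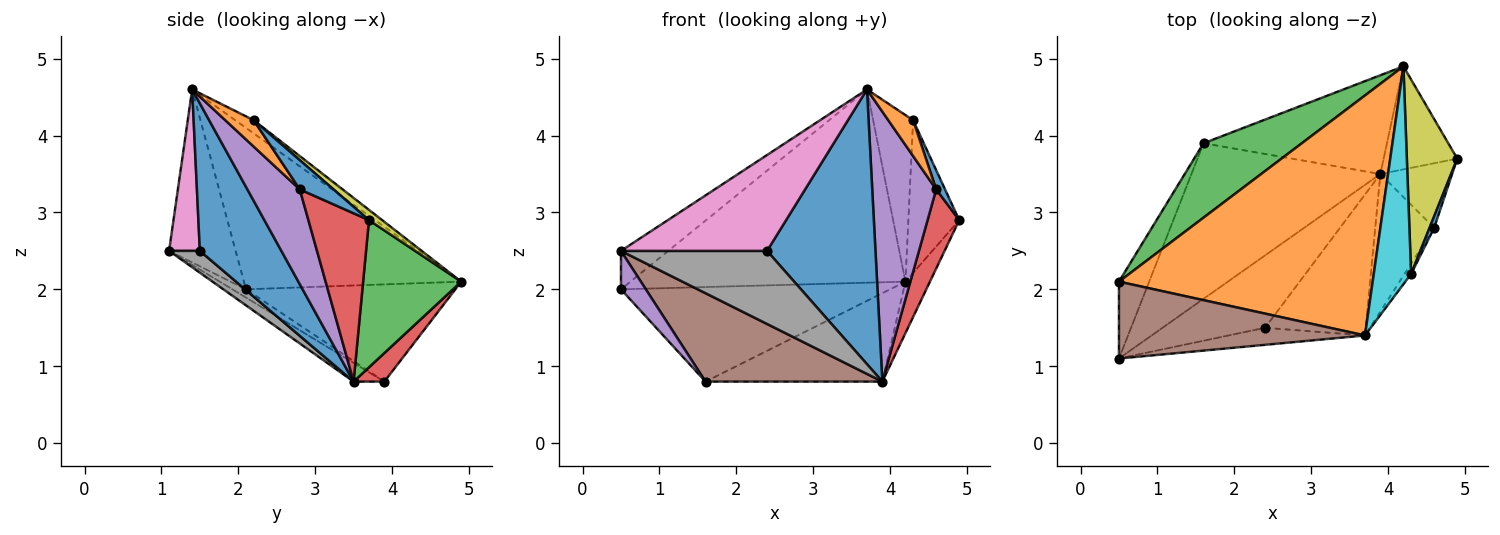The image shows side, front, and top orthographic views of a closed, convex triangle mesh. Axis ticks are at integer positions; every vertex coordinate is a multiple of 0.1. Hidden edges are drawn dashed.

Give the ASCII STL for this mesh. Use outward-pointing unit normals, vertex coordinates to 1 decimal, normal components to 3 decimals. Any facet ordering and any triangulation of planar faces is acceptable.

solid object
 facet normal 0.556 -0.740 -0.379
  outer loop
   vertex 2.4 1.5 2.5
   vertex 3.9 3.5 0.8
   vertex 3.7 1.4 4.6
  endloop
 endfacet
 facet normal -0.444 0.562 0.698
  outer loop
   vertex 4.2 4.9 2.1
   vertex 0.5 2.1 2.0
   vertex 3.7 1.4 4.6
  endloop
 endfacet
 facet normal 0.873 0.218 -0.436
  outer loop
   vertex 4.2 4.9 2.1
   vertex 4.9 3.7 2.9
   vertex 3.9 3.5 0.8
  endloop
 endfacet
 facet normal 0.829 -0.433 -0.353
  outer loop
   vertex 4.6 2.8 3.3
   vertex 3.9 3.5 0.8
   vertex 4.9 3.7 2.9
  endloop
 endfacet
 facet normal 0.590 -0.720 -0.367
  outer loop
   vertex 4.6 2.8 3.3
   vertex 3.7 1.4 4.6
   vertex 3.9 3.5 0.8
  endloop
 endfacet
 facet normal -0.532 0.379 0.757
  outer loop
   vertex 0.5 1.1 2.5
   vertex 3.7 1.4 4.6
   vertex 0.5 2.1 2.0
  endloop
 endfacet
 facet normal 0.203 -0.964 -0.172
  outer loop
   vertex 0.5 1.1 2.5
   vertex 2.4 1.5 2.5
   vertex 3.7 1.4 4.6
  endloop
 endfacet
 facet normal 0.148 -0.703 -0.696
  outer loop
   vertex 0.5 1.1 2.5
   vertex 3.9 3.5 0.8
   vertex 2.4 1.5 2.5
  endloop
 endfacet
 facet normal 0.158 0.610 0.777
  outer loop
   vertex 4.3 2.2 4.2
   vertex 4.9 3.7 2.9
   vertex 4.2 4.9 2.1
  endloop
 endfacet
 facet normal -0.270 0.585 0.765
  outer loop
   vertex 4.3 2.2 4.2
   vertex 4.2 4.9 2.1
   vertex 3.7 1.4 4.6
  endloop
 endfacet
 facet normal 0.956 -0.252 0.151
  outer loop
   vertex 4.3 2.2 4.2
   vertex 4.6 2.8 3.3
   vertex 4.9 3.7 2.9
  endloop
 endfacet
 facet normal 0.740 -0.647 -0.185
  outer loop
   vertex 4.3 2.2 4.2
   vertex 3.7 1.4 4.6
   vertex 4.6 2.8 3.3
  endloop
 endfacet
 facet normal -0.522 0.670 0.528
  outer loop
   vertex 1.6 3.9 0.8
   vertex 0.5 2.1 2.0
   vertex 4.2 4.9 2.1
  endloop
 endfacet
 facet normal 0.115 0.663 -0.740
  outer loop
   vertex 1.6 3.9 0.8
   vertex 4.2 4.9 2.1
   vertex 3.9 3.5 0.8
  endloop
 endfacet
 facet normal -0.237 -0.434 -0.869
  outer loop
   vertex 1.6 3.9 0.8
   vertex 0.5 1.1 2.5
   vertex 0.5 2.1 2.0
  endloop
 endfacet
 facet normal -0.086 -0.492 -0.866
  outer loop
   vertex 1.6 3.9 0.8
   vertex 3.9 3.5 0.8
   vertex 0.5 1.1 2.5
  endloop
 endfacet
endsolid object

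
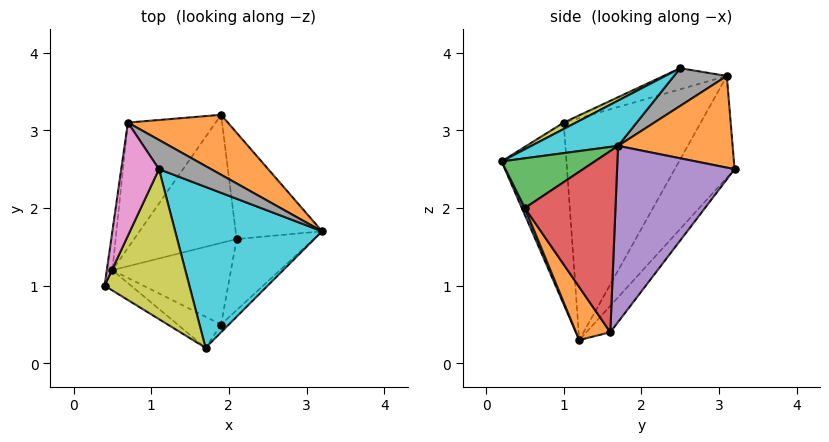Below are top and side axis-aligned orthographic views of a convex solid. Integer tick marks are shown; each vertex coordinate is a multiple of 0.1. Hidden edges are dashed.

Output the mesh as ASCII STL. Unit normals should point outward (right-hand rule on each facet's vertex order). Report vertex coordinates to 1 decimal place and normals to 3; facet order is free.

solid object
 facet normal -0.544 -0.835 -0.079
  outer loop
   vertex 1.7 0.2 2.6
   vertex 0.4 1.0 3.1
   vertex 0.5 1.2 0.3
  endloop
 endfacet
 facet normal 0.545 0.591 0.594
  outer loop
   vertex 0.7 3.1 3.7
   vertex 3.2 1.7 2.8
   vertex 1.9 3.2 2.5
  endloop
 endfacet
 facet normal -0.989 0.148 -0.025
  outer loop
   vertex 0.7 3.1 3.7
   vertex 0.5 1.2 0.3
   vertex 0.4 1.0 3.1
  endloop
 endfacet
 facet normal -0.473 0.781 -0.408
  outer loop
   vertex 0.7 3.1 3.7
   vertex 1.9 3.2 2.5
   vertex 0.5 1.2 0.3
  endloop
 endfacet
 facet normal 0.739 0.568 -0.362
  outer loop
   vertex 2.1 1.6 0.4
   vertex 1.9 3.2 2.5
   vertex 3.2 1.7 2.8
  endloop
 endfacet
 facet normal -0.157 0.778 -0.608
  outer loop
   vertex 2.1 1.6 0.4
   vertex 0.5 1.2 0.3
   vertex 1.9 3.2 2.5
  endloop
 endfacet
 facet normal -0.480 -0.177 0.859
  outer loop
   vertex 1.1 2.5 3.8
   vertex 0.7 3.1 3.7
   vertex 0.4 1.0 3.1
  endloop
 endfacet
 facet normal 0.519 0.465 0.717
  outer loop
   vertex 1.1 2.5 3.8
   vertex 3.2 1.7 2.8
   vertex 0.7 3.1 3.7
  endloop
 endfacet
 facet normal 0.067 -0.448 0.892
  outer loop
   vertex 1.1 2.5 3.8
   vertex 0.4 1.0 3.1
   vertex 1.7 0.2 2.6
  endloop
 endfacet
 facet normal 0.271 -0.389 0.881
  outer loop
   vertex 1.1 2.5 3.8
   vertex 1.7 0.2 2.6
   vertex 3.2 1.7 2.8
  endloop
 endfacet
 facet normal 0.069 -0.901 -0.428
  outer loop
   vertex 1.9 0.5 2.0
   vertex 1.7 0.2 2.6
   vertex 0.5 1.2 0.3
  endloop
 endfacet
 facet normal 0.237 -0.814 -0.530
  outer loop
   vertex 1.9 0.5 2.0
   vertex 0.5 1.2 0.3
   vertex 2.1 1.6 0.4
  endloop
 endfacet
 facet normal 0.710 -0.695 -0.111
  outer loop
   vertex 1.9 0.5 2.0
   vertex 3.2 1.7 2.8
   vertex 1.7 0.2 2.6
  endloop
 endfacet
 facet normal 0.741 -0.593 -0.315
  outer loop
   vertex 1.9 0.5 2.0
   vertex 2.1 1.6 0.4
   vertex 3.2 1.7 2.8
  endloop
 endfacet
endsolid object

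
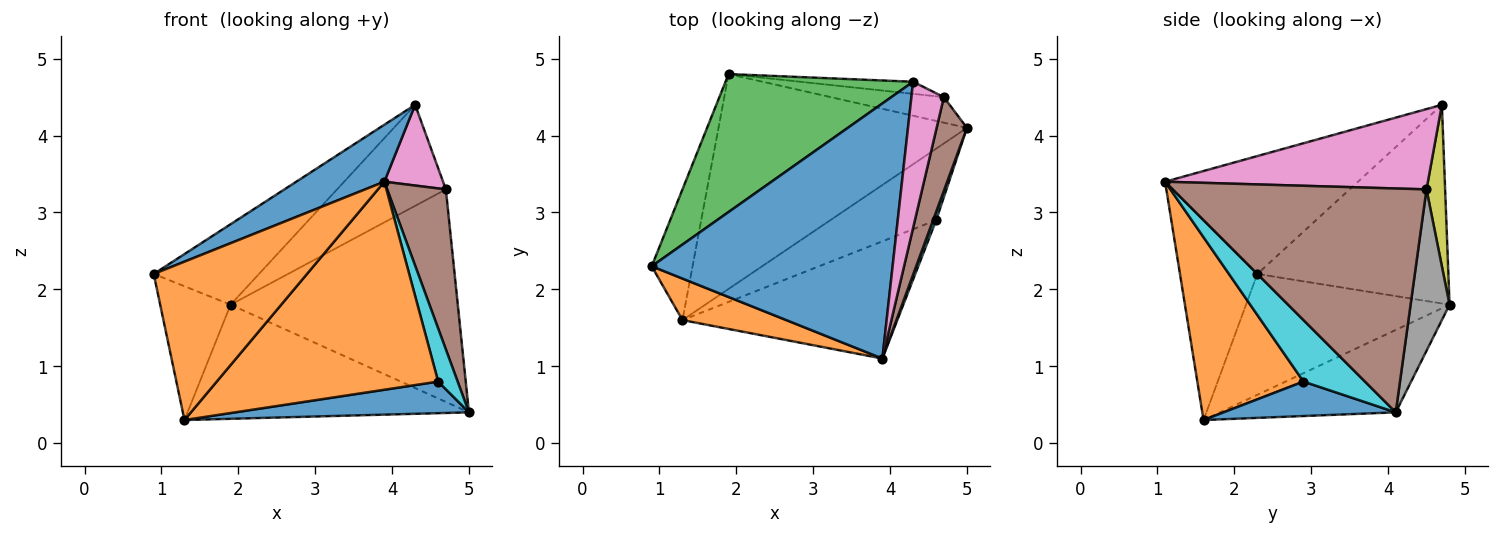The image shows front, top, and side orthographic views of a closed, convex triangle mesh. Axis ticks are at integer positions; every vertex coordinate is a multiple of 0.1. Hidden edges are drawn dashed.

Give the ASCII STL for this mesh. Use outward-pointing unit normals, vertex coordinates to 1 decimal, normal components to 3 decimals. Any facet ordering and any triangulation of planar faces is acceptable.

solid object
 facet normal -0.431 -0.197 0.881
  outer loop
   vertex 4.3 4.7 4.4
   vertex 0.9 2.3 2.2
   vertex 3.9 1.1 3.4
  endloop
 endfacet
 facet normal -0.439 -0.869 0.228
  outer loop
   vertex 1.3 1.6 0.3
   vertex 3.9 1.1 3.4
   vertex 0.9 2.3 2.2
  endloop
 endfacet
 facet normal -0.675 0.372 0.637
  outer loop
   vertex 1.9 4.8 1.8
   vertex 0.9 2.3 2.2
   vertex 4.3 4.7 4.4
  endloop
 endfacet
 facet normal -0.900 0.311 -0.304
  outer loop
   vertex 1.9 4.8 1.8
   vertex 1.3 1.6 0.3
   vertex 0.9 2.3 2.2
  endloop
 endfacet
 facet normal -0.281 0.450 -0.848
  outer loop
   vertex 1.9 4.8 1.8
   vertex 5.0 4.1 0.4
   vertex 1.3 1.6 0.3
  endloop
 endfacet
 facet normal 0.966 -0.223 0.131
  outer loop
   vertex 4.7 4.5 3.3
   vertex 3.9 1.1 3.4
   vertex 5.0 4.1 0.4
  endloop
 endfacet
 facet normal 0.908 -0.203 0.367
  outer loop
   vertex 4.7 4.5 3.3
   vertex 4.3 4.7 4.4
   vertex 3.9 1.1 3.4
  endloop
 endfacet
 facet normal 0.168 0.979 -0.118
  outer loop
   vertex 4.7 4.5 3.3
   vertex 5.0 4.1 0.4
   vertex 1.9 4.8 1.8
  endloop
 endfacet
 facet normal 0.168 0.979 -0.117
  outer loop
   vertex 4.7 4.5 3.3
   vertex 1.9 4.8 1.8
   vertex 4.3 4.7 4.4
  endloop
 endfacet
 facet normal 0.952 -0.302 0.048
  outer loop
   vertex 4.6 2.9 0.8
   vertex 5.0 4.1 0.4
   vertex 3.9 1.1 3.4
  endloop
 endfacet
 facet normal 0.285 -0.387 -0.877
  outer loop
   vertex 4.6 2.9 0.8
   vertex 1.3 1.6 0.3
   vertex 5.0 4.1 0.4
  endloop
 endfacet
 facet normal 0.385 -0.804 -0.453
  outer loop
   vertex 4.6 2.9 0.8
   vertex 3.9 1.1 3.4
   vertex 1.3 1.6 0.3
  endloop
 endfacet
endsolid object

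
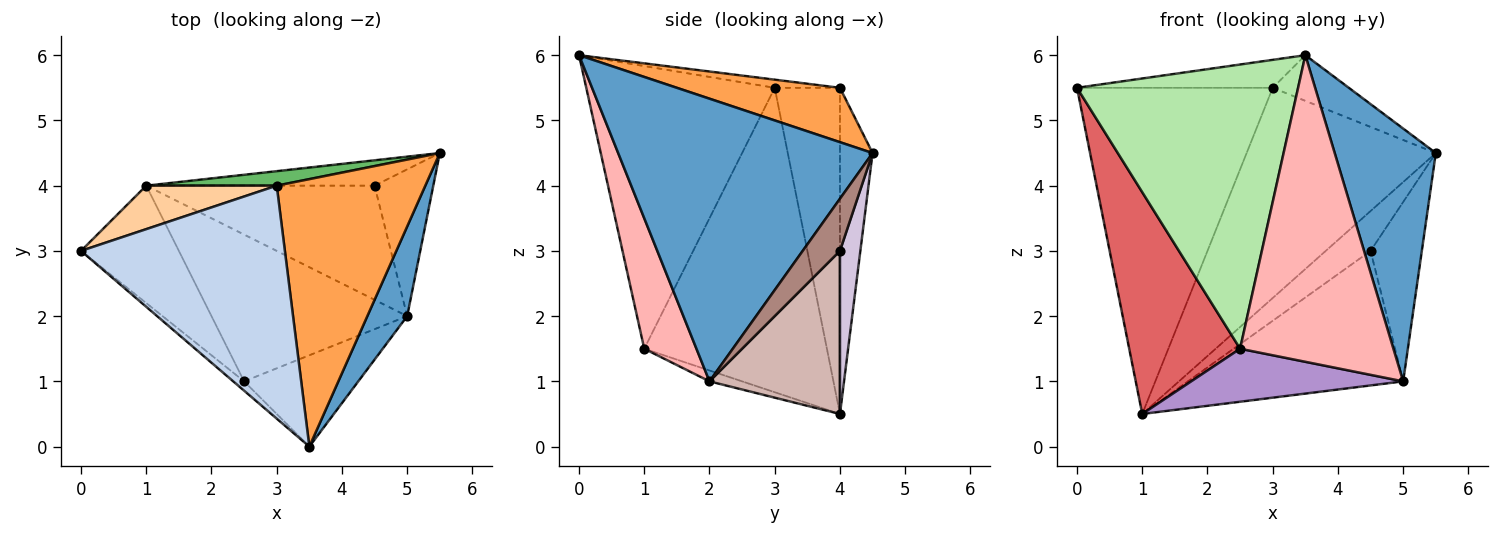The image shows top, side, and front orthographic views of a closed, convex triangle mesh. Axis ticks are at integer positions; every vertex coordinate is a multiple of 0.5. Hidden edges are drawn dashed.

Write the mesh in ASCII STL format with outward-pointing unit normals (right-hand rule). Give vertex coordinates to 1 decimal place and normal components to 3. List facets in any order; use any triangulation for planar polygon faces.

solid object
 facet normal 0.921 -0.366 0.130
  outer loop
   vertex 5.0 2.0 1.0
   vertex 5.5 4.5 4.5
   vertex 3.5 0.0 6.0
  endloop
 endfacet
 facet normal -0.040 0.119 0.992
  outer loop
   vertex 3.0 4.0 5.5
   vertex 0.0 3.0 5.5
   vertex 3.5 0.0 6.0
  endloop
 endfacet
 facet normal 0.339 0.158 0.927
  outer loop
   vertex 3.0 4.0 5.5
   vertex 3.5 0.0 6.0
   vertex 5.5 4.5 4.5
  endloop
 endfacet
 facet normal -0.314 0.941 0.125
  outer loop
   vertex 3.0 4.0 5.5
   vertex 1.0 4.0 0.5
   vertex 0.0 3.0 5.5
  endloop
 endfacet
 facet normal -0.170 0.983 0.068
  outer loop
   vertex 3.0 4.0 5.5
   vertex 5.5 4.5 4.5
   vertex 1.0 4.0 0.5
  endloop
 endfacet
 facet normal -0.649 -0.761 -0.025
  outer loop
   vertex 2.5 1.0 1.5
   vertex 3.5 0.0 6.0
   vertex 0.0 3.0 5.5
  endloop
 endfacet
 facet normal -0.824 -0.500 -0.265
  outer loop
   vertex 2.5 1.0 1.5
   vertex 0.0 3.0 5.5
   vertex 1.0 4.0 0.5
  endloop
 endfacet
 facet normal 0.310 -0.911 -0.271
  outer loop
   vertex 2.5 1.0 1.5
   vertex 5.0 2.0 1.0
   vertex 3.5 0.0 6.0
  endloop
 endfacet
 facet normal -0.052 -0.339 -0.939
  outer loop
   vertex 2.5 1.0 1.5
   vertex 1.0 4.0 0.5
   vertex 5.0 2.0 1.0
  endloop
 endfacet
 facet normal 0.358 0.788 -0.501
  outer loop
   vertex 4.5 4.0 3.0
   vertex 1.0 4.0 0.5
   vertex 5.5 4.5 4.5
  endloop
 endfacet
 facet normal 0.491 0.674 -0.552
  outer loop
   vertex 4.5 4.0 3.0
   vertex 5.5 4.5 4.5
   vertex 5.0 2.0 1.0
  endloop
 endfacet
 facet normal 0.419 0.692 -0.587
  outer loop
   vertex 4.5 4.0 3.0
   vertex 5.0 2.0 1.0
   vertex 1.0 4.0 0.5
  endloop
 endfacet
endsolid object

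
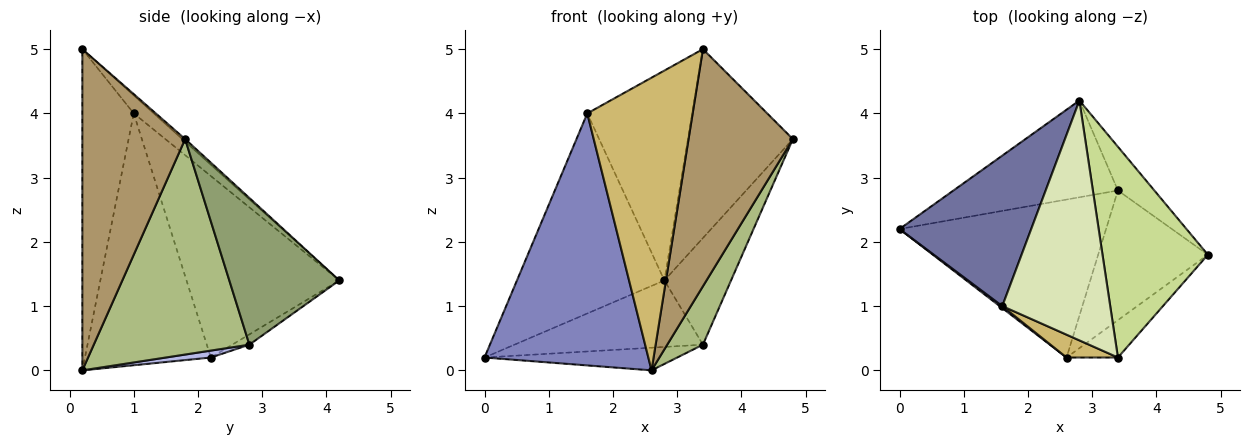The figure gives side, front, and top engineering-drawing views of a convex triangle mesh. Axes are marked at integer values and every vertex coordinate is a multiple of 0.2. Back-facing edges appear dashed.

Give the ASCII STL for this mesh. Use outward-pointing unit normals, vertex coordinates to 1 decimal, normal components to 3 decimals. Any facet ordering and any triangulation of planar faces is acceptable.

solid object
 facet normal -0.638 0.615 0.463
  outer loop
   vertex 1.6 1.0 4.0
   vertex 2.8 4.2 1.4
   vertex 0.0 2.2 0.2
  endloop
 endfacet
 facet normal -0.609 -0.793 0.006
  outer loop
   vertex 1.6 1.0 4.0
   vertex 0.0 2.2 0.2
   vertex 2.6 0.2 0.0
  endloop
 endfacet
 facet normal -0.051 0.566 -0.823
  outer loop
   vertex 3.4 2.8 0.4
   vertex 0.0 2.2 0.2
   vertex 2.8 4.2 1.4
  endloop
 endfacet
 facet normal 0.033 0.142 -0.989
  outer loop
   vertex 3.4 2.8 0.4
   vertex 2.6 0.2 0.0
   vertex 0.0 2.2 0.2
  endloop
 endfacet
 facet normal 0.837 0.507 -0.208
  outer loop
   vertex 3.4 2.8 0.4
   vertex 2.8 4.2 1.4
   vertex 4.8 1.8 3.6
  endloop
 endfacet
 facet normal 0.873 -0.200 -0.445
  outer loop
   vertex 3.4 2.8 0.4
   vertex 4.8 1.8 3.6
   vertex 2.6 0.2 0.0
  endloop
 endfacet
 facet normal -0.018 0.667 0.745
  outer loop
   vertex 3.4 0.2 5.0
   vertex 4.8 1.8 3.6
   vertex 2.8 4.2 1.4
  endloop
 endfacet
 facet normal -0.124 0.653 0.747
  outer loop
   vertex 3.4 0.2 5.0
   vertex 2.8 4.2 1.4
   vertex 1.6 1.0 4.0
  endloop
 endfacet
 facet normal 0.697 -0.708 -0.112
  outer loop
   vertex 3.4 0.2 5.0
   vertex 2.6 0.2 0.0
   vertex 4.8 1.8 3.6
  endloop
 endfacet
 facet normal -0.437 -0.897 0.070
  outer loop
   vertex 3.4 0.2 5.0
   vertex 1.6 1.0 4.0
   vertex 2.6 0.2 0.0
  endloop
 endfacet
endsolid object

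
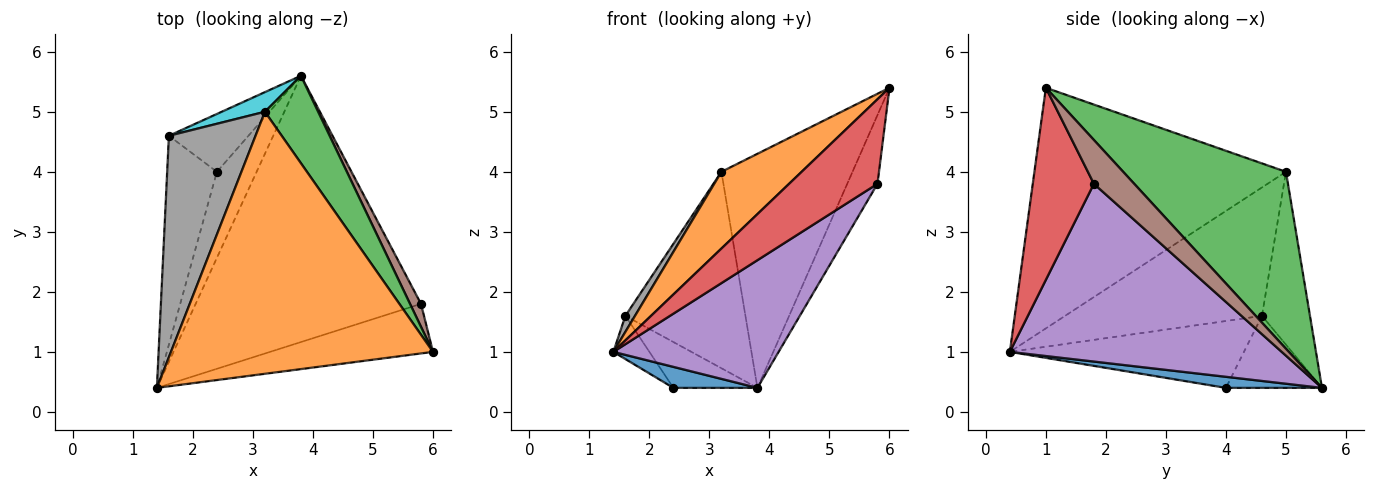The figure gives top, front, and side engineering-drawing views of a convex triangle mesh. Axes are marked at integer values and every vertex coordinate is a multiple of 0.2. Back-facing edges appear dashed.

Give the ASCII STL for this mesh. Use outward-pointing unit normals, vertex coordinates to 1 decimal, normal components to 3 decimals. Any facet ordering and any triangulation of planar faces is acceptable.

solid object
 facet normal 0.262 -0.229 -0.938
  outer loop
   vertex 2.4 4.0 0.4
   vertex 3.8 5.6 0.4
   vertex 1.4 0.4 1.0
  endloop
 endfacet
 facet normal -0.661 -0.211 0.720
  outer loop
   vertex 3.2 5.0 4.0
   vertex 1.4 0.4 1.0
   vertex 6.0 1.0 5.4
  endloop
 endfacet
 facet normal 0.758 0.611 0.228
  outer loop
   vertex 3.2 5.0 4.0
   vertex 6.0 1.0 5.4
   vertex 3.8 5.6 0.4
  endloop
 endfacet
 facet normal 0.512 -0.741 -0.434
  outer loop
   vertex 5.8 1.8 3.8
   vertex 6.0 1.0 5.4
   vertex 1.4 0.4 1.0
  endloop
 endfacet
 facet normal 0.580 -0.352 -0.735
  outer loop
   vertex 5.8 1.8 3.8
   vertex 1.4 0.4 1.0
   vertex 3.8 5.6 0.4
  endloop
 endfacet
 facet normal 0.784 0.588 0.196
  outer loop
   vertex 5.8 1.8 3.8
   vertex 3.8 5.6 0.4
   vertex 6.0 1.0 5.4
  endloop
 endfacet
 facet normal -0.796 0.123 -0.592
  outer loop
   vertex 1.6 4.6 1.6
   vertex 2.4 4.0 0.4
   vertex 1.4 0.4 1.0
  endloop
 endfacet
 facet normal -0.828 -0.040 0.559
  outer loop
   vertex 1.6 4.6 1.6
   vertex 1.4 0.4 1.0
   vertex 3.2 5.0 4.0
  endloop
 endfacet
 facet normal -0.579 0.506 -0.639
  outer loop
   vertex 1.6 4.6 1.6
   vertex 3.8 5.6 0.4
   vertex 2.4 4.0 0.4
  endloop
 endfacet
 facet normal -0.370 0.925 0.092
  outer loop
   vertex 1.6 4.6 1.6
   vertex 3.2 5.0 4.0
   vertex 3.8 5.6 0.4
  endloop
 endfacet
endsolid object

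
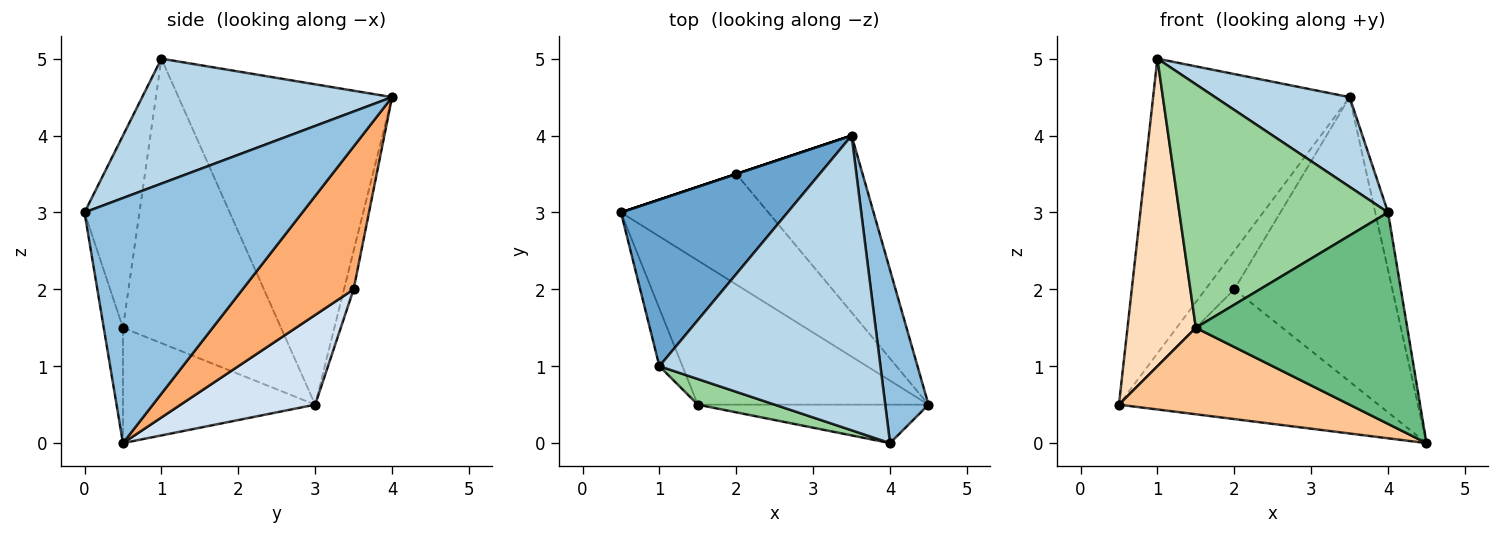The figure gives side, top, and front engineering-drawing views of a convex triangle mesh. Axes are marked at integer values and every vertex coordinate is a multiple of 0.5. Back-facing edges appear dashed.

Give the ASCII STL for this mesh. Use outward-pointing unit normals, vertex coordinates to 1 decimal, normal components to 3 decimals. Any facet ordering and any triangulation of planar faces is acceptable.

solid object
 facet normal -0.687 0.632 0.357
  outer loop
   vertex 1.0 1.0 5.0
   vertex 3.5 4.0 4.5
   vertex 0.5 3.0 0.5
  endloop
 endfacet
 facet normal 0.983 0.058 0.173
  outer loop
   vertex 4.0 0.0 3.0
   vertex 4.5 0.5 0.0
   vertex 3.5 4.0 4.5
  endloop
 endfacet
 facet normal 0.476 -0.256 0.842
  outer loop
   vertex 4.0 0.0 3.0
   vertex 3.5 4.0 4.5
   vertex 1.0 1.0 5.0
  endloop
 endfacet
 facet normal 0.367 0.708 -0.603
  outer loop
   vertex 2.0 3.5 2.0
   vertex 4.5 0.5 0.0
   vertex 0.5 3.0 0.5
  endloop
 endfacet
 facet normal -0.316 0.949 0.000
  outer loop
   vertex 2.0 3.5 2.0
   vertex 0.5 3.0 0.5
   vertex 3.5 4.0 4.5
  endloop
 endfacet
 facet normal 0.512 0.729 -0.453
  outer loop
   vertex 2.0 3.5 2.0
   vertex 3.5 4.0 4.5
   vertex 4.5 0.5 0.0
  endloop
 endfacet
 facet normal -0.394 -0.473 -0.788
  outer loop
   vertex 1.5 0.5 1.5
   vertex 0.5 3.0 0.5
   vertex 4.5 0.5 0.0
  endloop
 endfacet
 facet normal -0.915 -0.396 -0.074
  outer loop
   vertex 1.5 0.5 1.5
   vertex 1.0 1.0 5.0
   vertex 0.5 3.0 0.5
  endloop
 endfacet
 facet normal -0.089 -0.980 -0.178
  outer loop
   vertex 1.5 0.5 1.5
   vertex 4.5 0.5 0.0
   vertex 4.0 0.0 3.0
  endloop
 endfacet
 facet normal -0.253 -0.962 0.101
  outer loop
   vertex 1.5 0.5 1.5
   vertex 4.0 0.0 3.0
   vertex 1.0 1.0 5.0
  endloop
 endfacet
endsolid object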